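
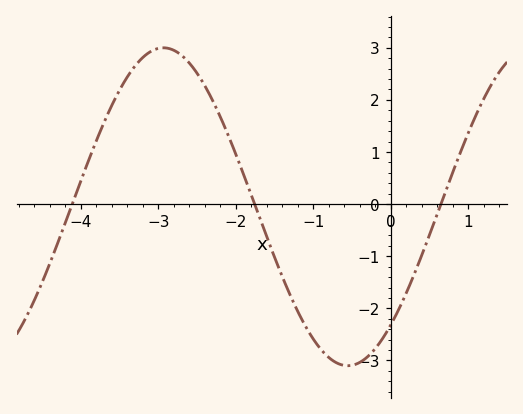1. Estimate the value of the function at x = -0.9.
-2.8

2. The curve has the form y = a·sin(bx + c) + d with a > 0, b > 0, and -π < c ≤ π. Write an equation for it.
y = 3.05sin(1.3x - 0.84) - 0.05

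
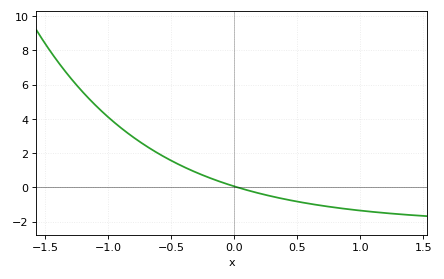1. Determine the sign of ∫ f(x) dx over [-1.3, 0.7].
positive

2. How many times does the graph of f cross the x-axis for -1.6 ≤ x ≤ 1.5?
1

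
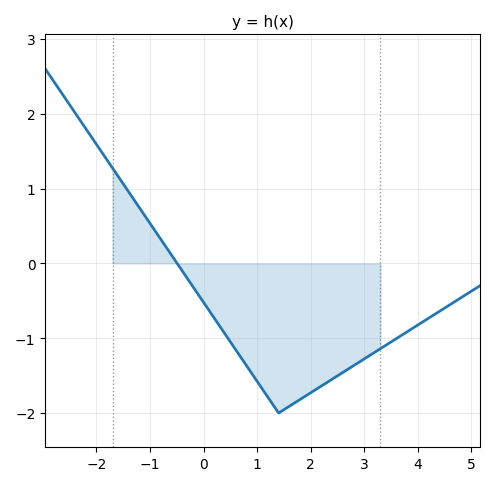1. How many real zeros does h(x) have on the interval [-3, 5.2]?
1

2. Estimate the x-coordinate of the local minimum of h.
1.4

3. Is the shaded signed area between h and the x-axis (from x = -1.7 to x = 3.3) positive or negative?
negative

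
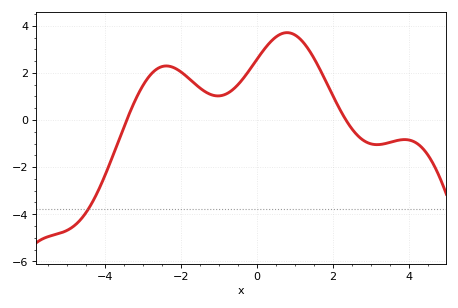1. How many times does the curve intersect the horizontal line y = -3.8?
1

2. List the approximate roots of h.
-3.44, 2.35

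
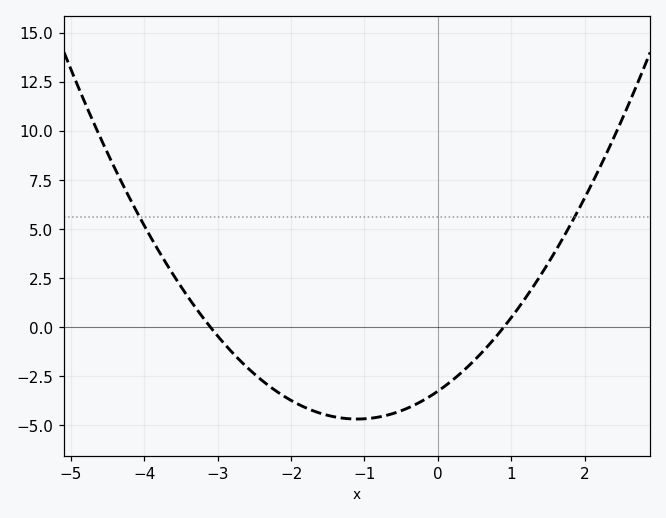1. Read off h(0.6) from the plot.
-1.5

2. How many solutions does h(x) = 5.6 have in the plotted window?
2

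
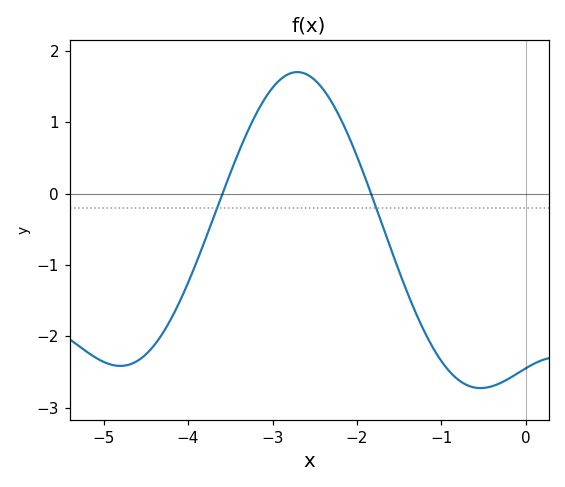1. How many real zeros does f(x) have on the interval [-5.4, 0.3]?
2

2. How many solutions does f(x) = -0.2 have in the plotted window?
2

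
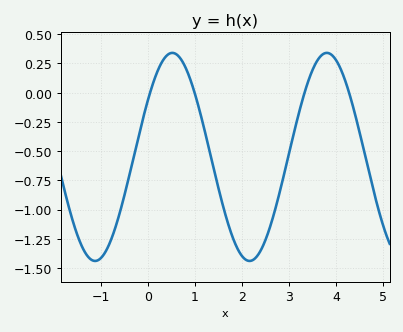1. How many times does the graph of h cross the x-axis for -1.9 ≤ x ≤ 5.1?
4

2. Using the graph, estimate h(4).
0.281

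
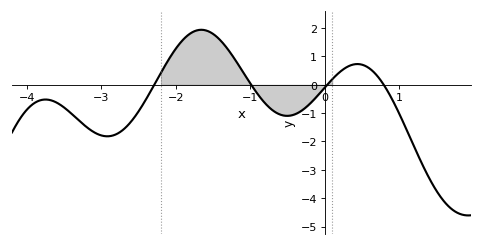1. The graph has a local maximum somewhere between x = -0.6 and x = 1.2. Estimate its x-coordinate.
0.437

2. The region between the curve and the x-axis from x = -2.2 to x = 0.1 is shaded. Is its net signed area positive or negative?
positive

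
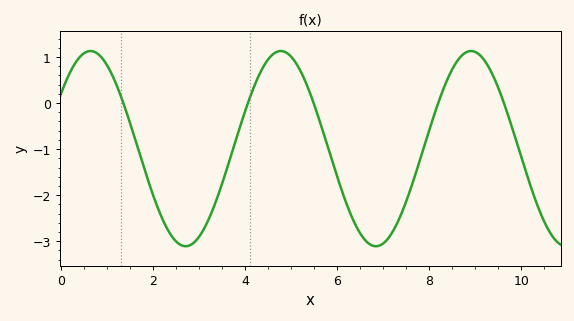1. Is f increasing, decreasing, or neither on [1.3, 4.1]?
neither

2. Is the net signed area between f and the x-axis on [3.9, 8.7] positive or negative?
negative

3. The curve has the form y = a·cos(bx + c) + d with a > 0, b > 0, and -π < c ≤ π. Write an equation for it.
y = 2.12cos(1.5x - 0.97) - 0.99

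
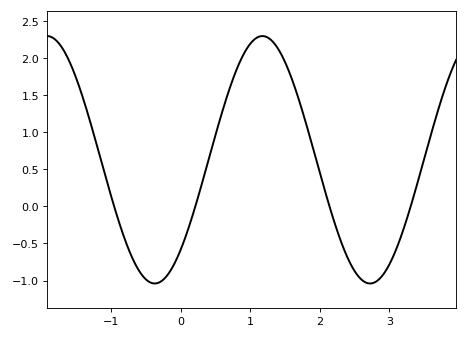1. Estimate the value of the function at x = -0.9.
-0.2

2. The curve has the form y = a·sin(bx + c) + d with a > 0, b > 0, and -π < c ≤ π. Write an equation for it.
y = 1.67sin(2x - 0.81) + 0.63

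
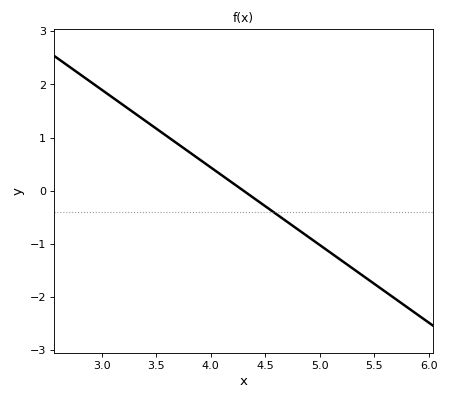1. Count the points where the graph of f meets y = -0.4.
1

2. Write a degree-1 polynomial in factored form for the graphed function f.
y = -1.46(x - 4.3)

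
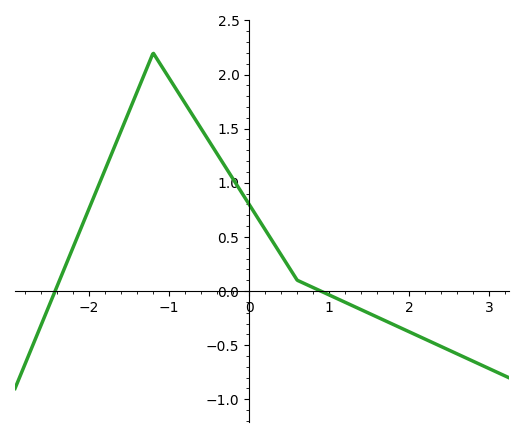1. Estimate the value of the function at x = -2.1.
0.6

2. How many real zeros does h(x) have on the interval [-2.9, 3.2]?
2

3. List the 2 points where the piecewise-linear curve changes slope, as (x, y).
(-1.2, 2.2); (0.6, 0.1)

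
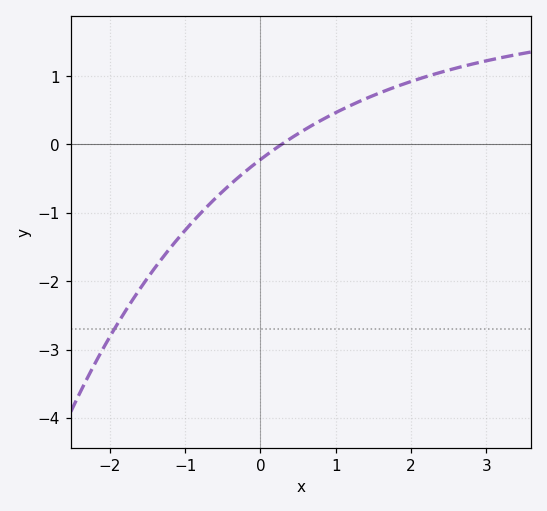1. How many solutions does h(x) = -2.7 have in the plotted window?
1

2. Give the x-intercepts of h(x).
0.3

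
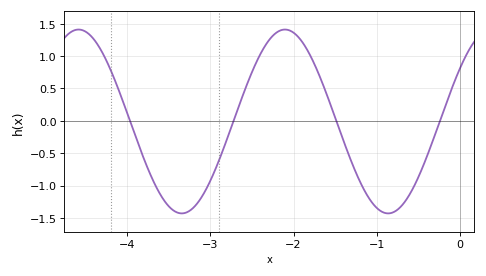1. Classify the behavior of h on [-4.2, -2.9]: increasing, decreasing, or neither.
neither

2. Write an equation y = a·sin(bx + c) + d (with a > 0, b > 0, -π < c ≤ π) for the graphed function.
y = 1.42sin(2.53x + 0.61) - 0.01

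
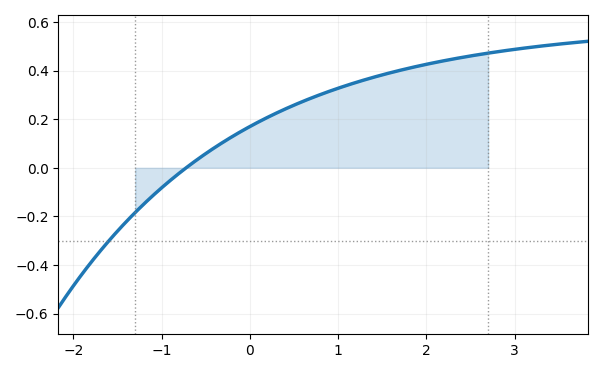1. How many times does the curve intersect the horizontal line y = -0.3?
1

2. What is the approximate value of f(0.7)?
0.28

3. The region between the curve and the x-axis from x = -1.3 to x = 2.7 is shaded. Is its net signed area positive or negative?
positive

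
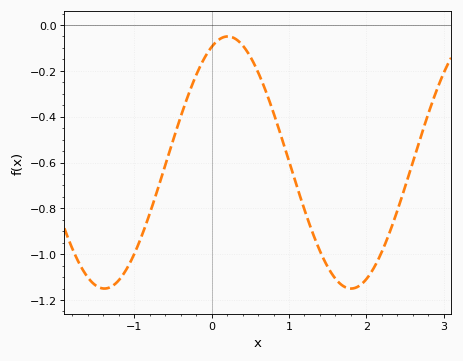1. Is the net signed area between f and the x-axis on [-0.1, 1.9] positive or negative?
negative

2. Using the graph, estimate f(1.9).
-1.14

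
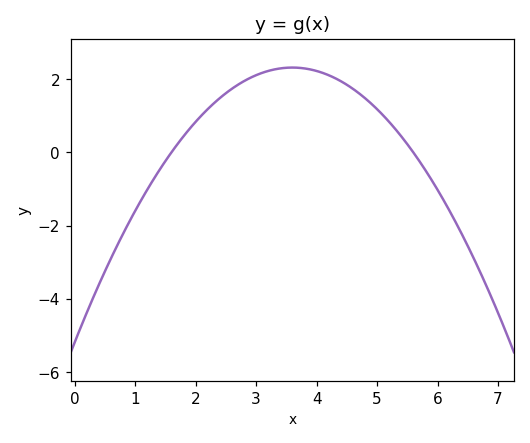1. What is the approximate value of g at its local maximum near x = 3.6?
2.4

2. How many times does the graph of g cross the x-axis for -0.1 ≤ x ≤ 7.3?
2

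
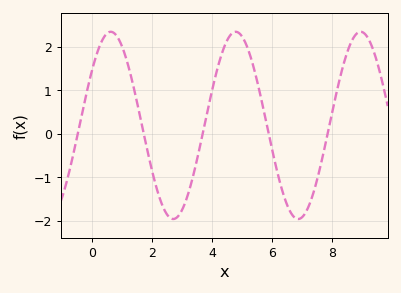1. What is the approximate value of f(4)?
1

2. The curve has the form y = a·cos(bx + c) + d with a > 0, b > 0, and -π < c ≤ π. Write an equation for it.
y = 2.15cos(1.5x - 0.94) + 0.19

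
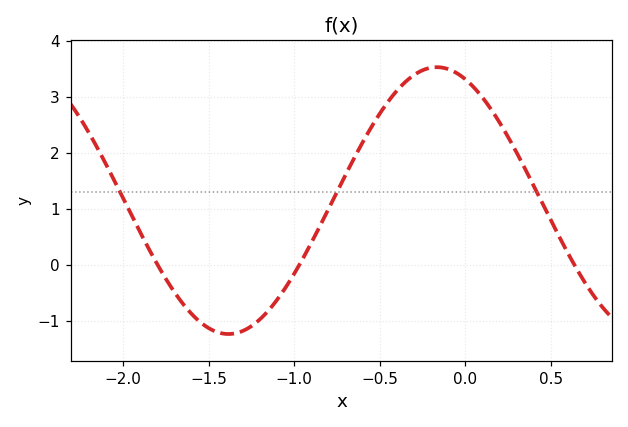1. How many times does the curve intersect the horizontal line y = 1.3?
3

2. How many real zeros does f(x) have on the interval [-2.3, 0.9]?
3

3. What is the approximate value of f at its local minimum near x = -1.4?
-1.23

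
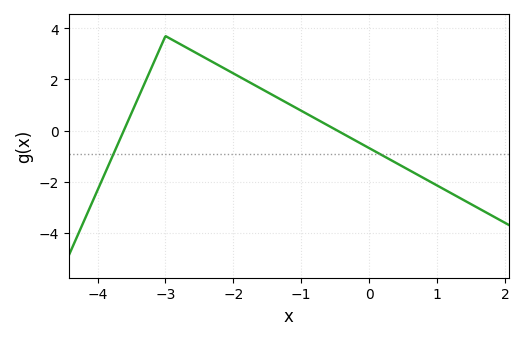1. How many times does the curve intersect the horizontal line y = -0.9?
2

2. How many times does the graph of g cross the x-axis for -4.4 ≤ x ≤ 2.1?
2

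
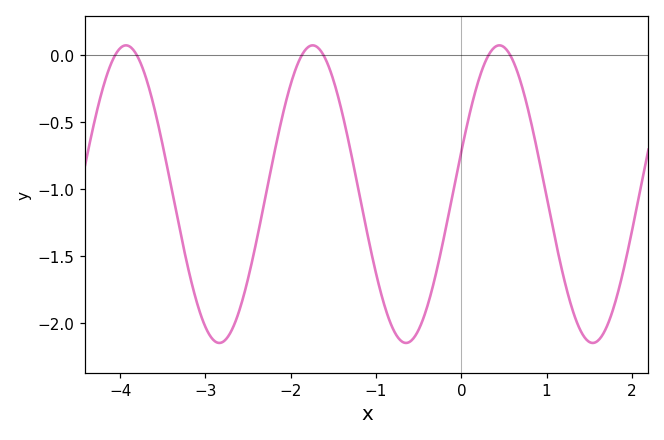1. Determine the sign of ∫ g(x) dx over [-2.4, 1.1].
negative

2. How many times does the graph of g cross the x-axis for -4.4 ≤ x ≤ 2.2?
6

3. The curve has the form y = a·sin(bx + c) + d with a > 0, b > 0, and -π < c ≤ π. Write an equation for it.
y = 1.11sin(2.87x + 0.29) - 1.04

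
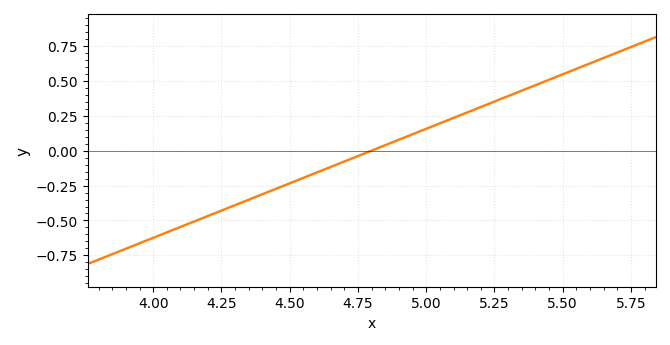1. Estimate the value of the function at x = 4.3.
-0.39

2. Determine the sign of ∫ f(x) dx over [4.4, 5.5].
positive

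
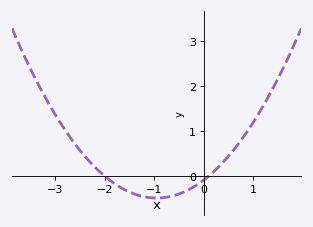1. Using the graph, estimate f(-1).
-0.5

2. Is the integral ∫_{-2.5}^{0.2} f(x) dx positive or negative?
negative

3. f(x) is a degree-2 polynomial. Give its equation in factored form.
y = 0.44(x + 2)(x - 0.1)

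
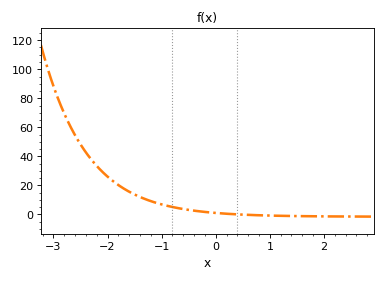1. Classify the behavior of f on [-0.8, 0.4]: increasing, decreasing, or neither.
decreasing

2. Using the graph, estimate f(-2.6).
54.5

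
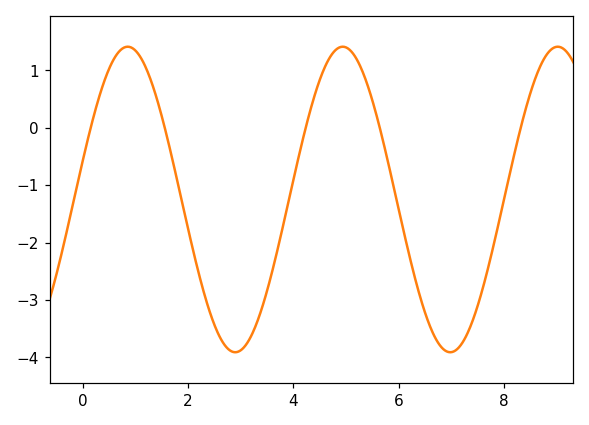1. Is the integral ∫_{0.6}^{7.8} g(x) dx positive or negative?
negative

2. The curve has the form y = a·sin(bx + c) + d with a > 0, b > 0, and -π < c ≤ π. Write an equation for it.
y = 2.66sin(1.5x + 0.25) - 1.25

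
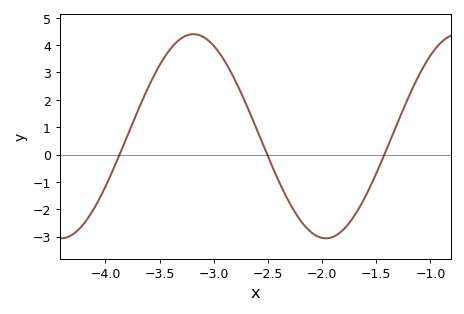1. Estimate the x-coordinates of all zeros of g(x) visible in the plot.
-3.87, -2.51, -1.42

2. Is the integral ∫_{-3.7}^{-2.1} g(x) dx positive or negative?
positive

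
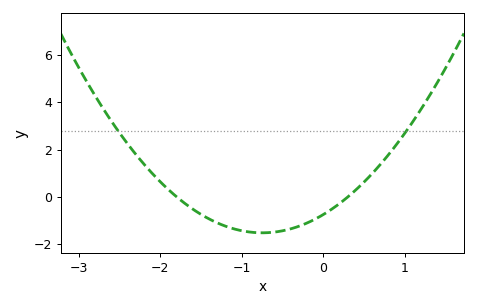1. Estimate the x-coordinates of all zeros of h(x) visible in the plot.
-1.8, 0.3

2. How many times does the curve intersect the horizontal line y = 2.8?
2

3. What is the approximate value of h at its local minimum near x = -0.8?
-1.52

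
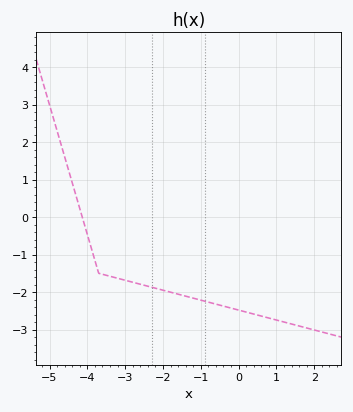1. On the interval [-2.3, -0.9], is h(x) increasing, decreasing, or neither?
decreasing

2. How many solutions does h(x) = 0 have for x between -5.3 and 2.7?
1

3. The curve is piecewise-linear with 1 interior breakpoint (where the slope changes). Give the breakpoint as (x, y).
(-3.7, -1.5)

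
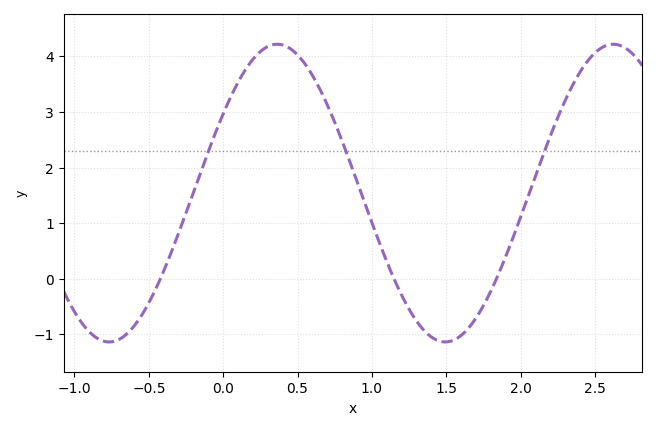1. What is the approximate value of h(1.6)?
-1.02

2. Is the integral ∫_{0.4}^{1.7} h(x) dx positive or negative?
positive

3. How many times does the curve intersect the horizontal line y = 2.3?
3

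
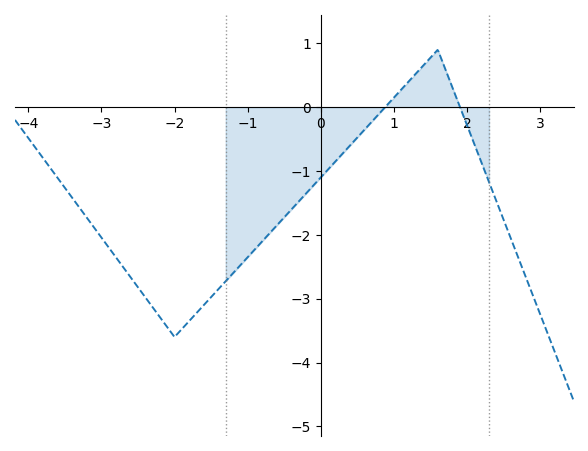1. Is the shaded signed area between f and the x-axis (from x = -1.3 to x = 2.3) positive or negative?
negative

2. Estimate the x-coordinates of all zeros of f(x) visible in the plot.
0.88, 1.9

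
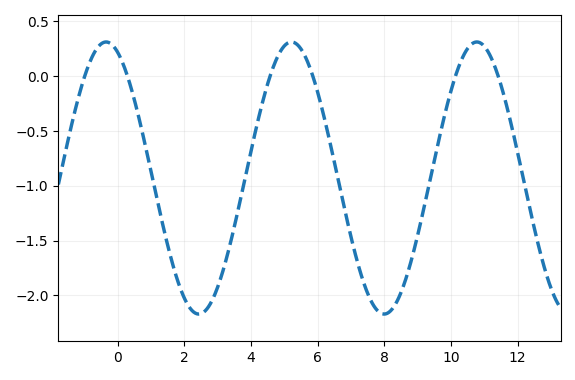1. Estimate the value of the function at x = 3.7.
-1.1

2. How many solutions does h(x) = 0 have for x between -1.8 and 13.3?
6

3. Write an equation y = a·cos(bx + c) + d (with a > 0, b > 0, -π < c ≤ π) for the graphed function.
y = 1.24cos(1.13x + 0.39) - 0.93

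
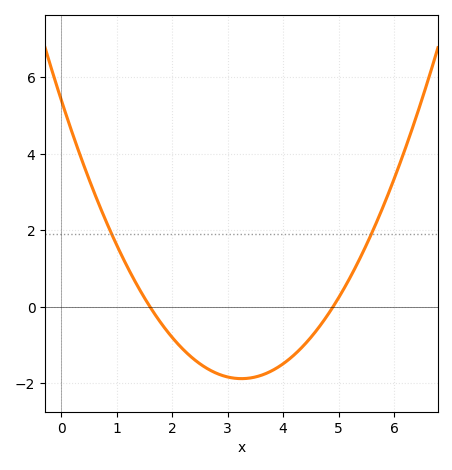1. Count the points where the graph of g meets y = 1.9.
2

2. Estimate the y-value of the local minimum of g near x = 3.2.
-1.8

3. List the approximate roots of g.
1.6, 4.9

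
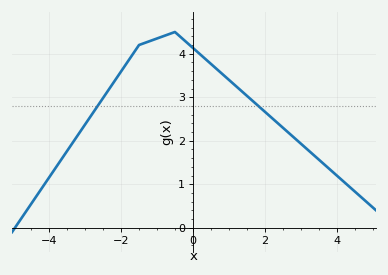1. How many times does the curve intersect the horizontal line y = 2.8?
2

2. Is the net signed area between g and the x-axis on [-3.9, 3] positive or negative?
positive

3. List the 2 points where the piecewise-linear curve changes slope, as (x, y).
(-1.5, 4.2); (-0.5, 4.5)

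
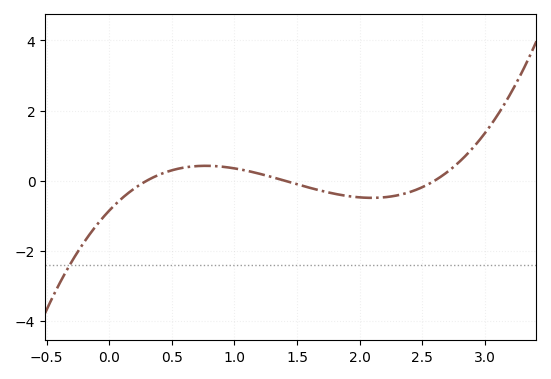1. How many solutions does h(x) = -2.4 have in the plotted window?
1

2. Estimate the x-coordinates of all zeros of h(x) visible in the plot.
0.3, 1.4, 2.6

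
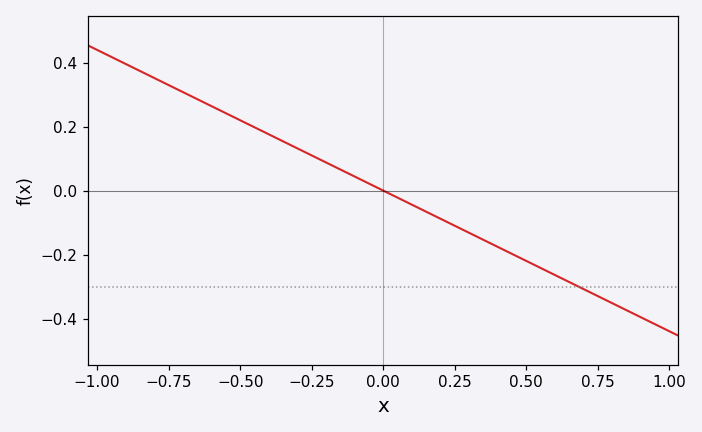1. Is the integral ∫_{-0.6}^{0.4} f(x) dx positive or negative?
positive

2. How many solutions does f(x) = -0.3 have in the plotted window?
1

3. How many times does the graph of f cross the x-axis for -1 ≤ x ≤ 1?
1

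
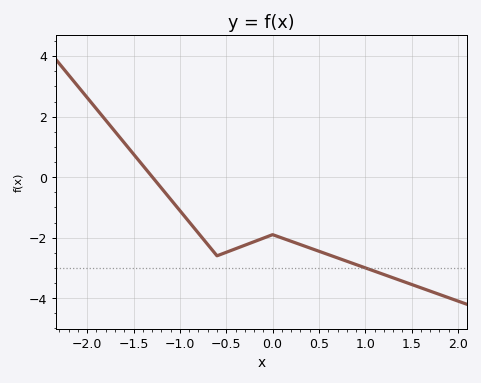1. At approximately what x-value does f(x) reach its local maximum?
0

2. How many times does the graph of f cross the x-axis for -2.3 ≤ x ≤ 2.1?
1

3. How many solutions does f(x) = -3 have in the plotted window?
1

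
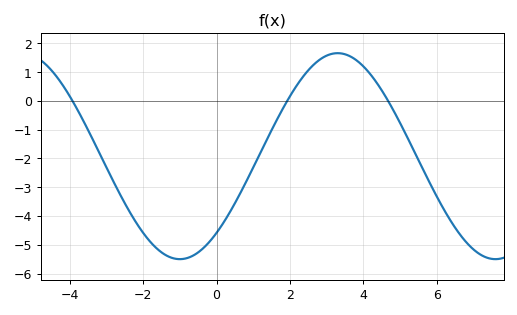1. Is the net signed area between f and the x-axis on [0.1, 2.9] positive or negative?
negative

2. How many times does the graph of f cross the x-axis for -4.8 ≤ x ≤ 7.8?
3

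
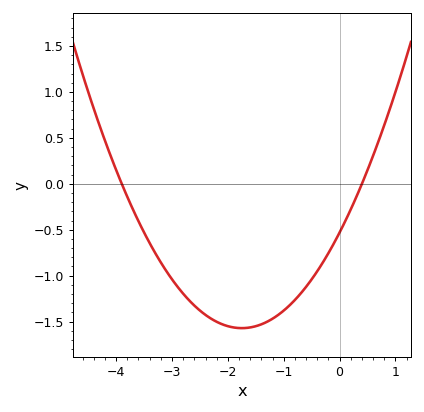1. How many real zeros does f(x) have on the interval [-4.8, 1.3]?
2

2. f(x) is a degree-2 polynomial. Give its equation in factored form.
y = 0.34(x + 3.9)(x - 0.4)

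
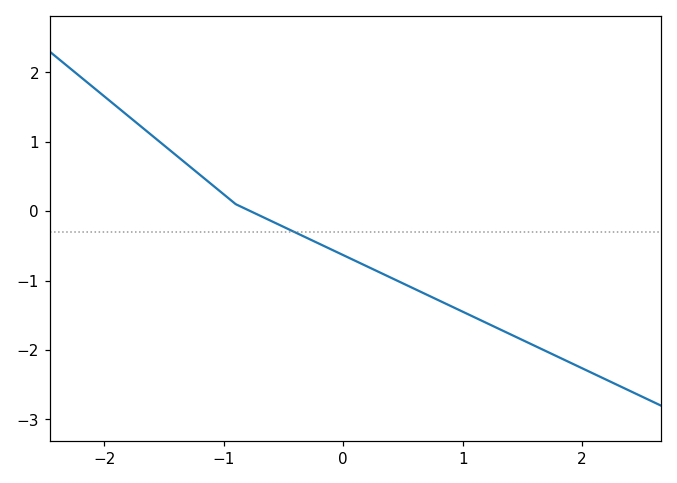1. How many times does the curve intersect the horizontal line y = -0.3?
1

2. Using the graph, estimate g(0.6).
-1.12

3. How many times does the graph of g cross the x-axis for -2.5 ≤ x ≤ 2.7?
1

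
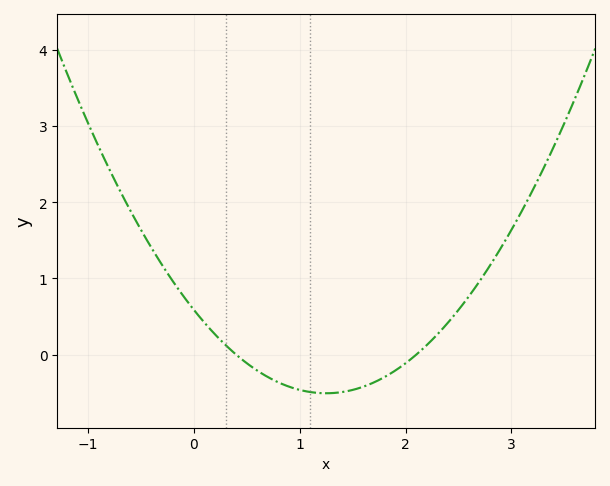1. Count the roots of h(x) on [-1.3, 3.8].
2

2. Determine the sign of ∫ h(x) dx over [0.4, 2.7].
negative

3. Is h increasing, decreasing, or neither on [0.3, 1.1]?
decreasing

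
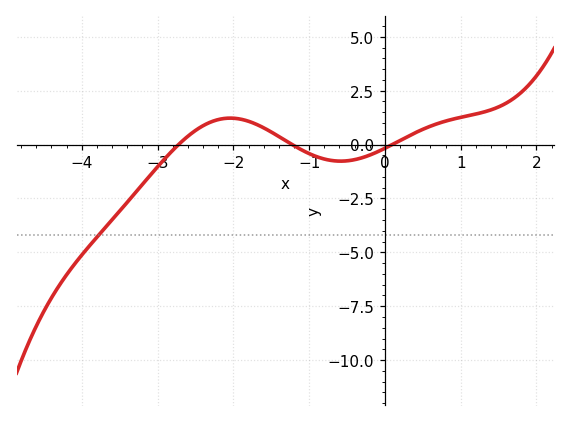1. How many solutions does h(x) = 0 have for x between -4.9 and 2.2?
3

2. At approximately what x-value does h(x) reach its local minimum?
-0.582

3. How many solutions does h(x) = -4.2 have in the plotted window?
1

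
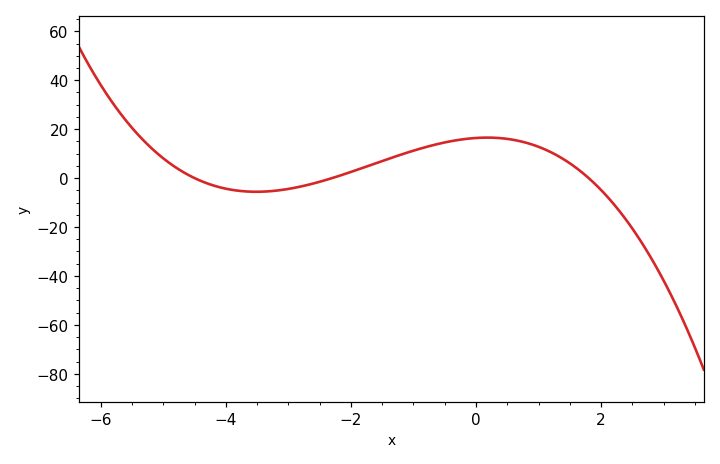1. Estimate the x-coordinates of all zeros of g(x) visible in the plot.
-4.4, -2.2, 1.8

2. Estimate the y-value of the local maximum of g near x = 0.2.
16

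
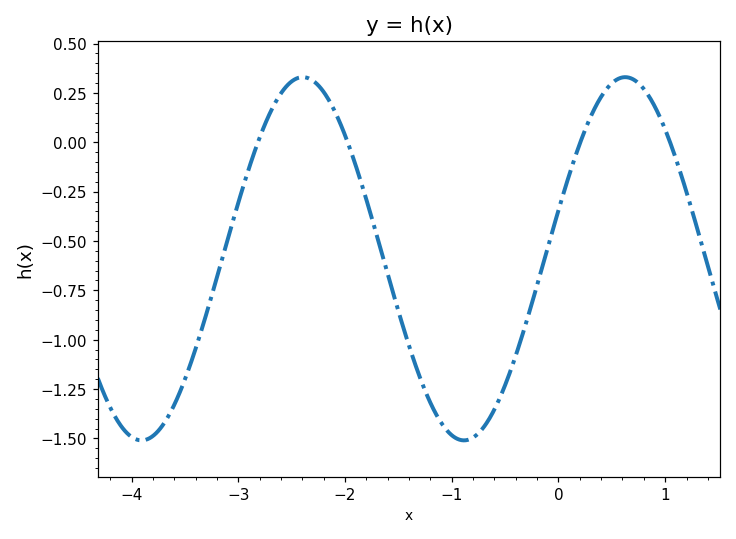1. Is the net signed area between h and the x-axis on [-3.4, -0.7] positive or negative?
negative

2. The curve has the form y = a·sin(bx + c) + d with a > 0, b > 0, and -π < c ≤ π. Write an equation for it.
y = 0.92sin(2.1x + 0.27) - 0.59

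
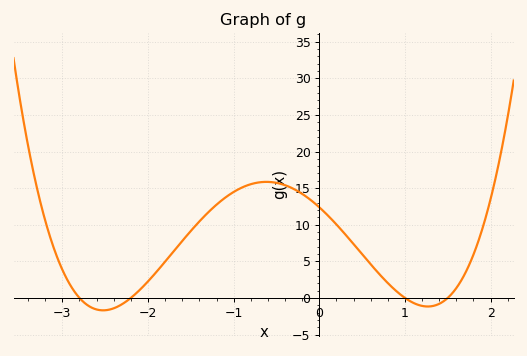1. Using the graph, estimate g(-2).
2.5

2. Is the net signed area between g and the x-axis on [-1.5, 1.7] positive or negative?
positive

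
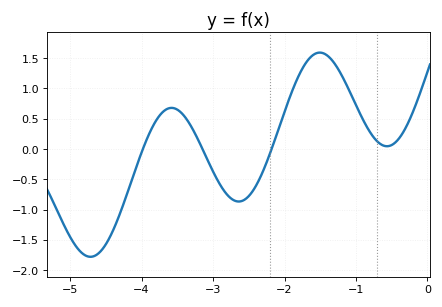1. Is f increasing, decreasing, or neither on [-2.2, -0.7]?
neither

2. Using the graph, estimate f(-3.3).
0.35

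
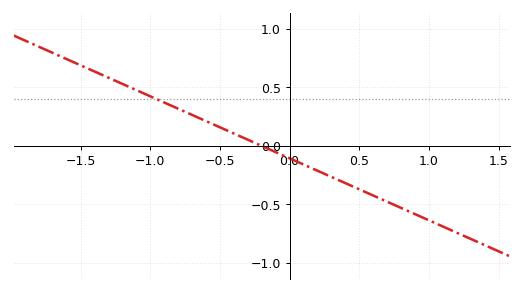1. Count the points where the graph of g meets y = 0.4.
1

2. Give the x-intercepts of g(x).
-0.2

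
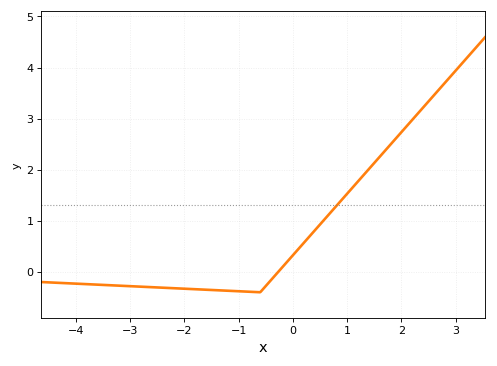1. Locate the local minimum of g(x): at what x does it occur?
-0.6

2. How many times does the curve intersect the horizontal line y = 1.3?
1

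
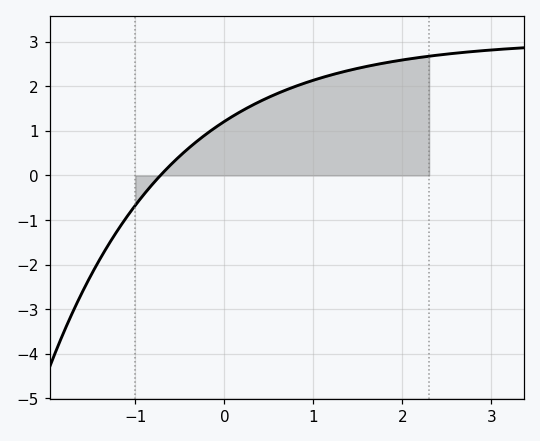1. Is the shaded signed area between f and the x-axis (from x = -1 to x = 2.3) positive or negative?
positive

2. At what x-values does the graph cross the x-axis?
-0.7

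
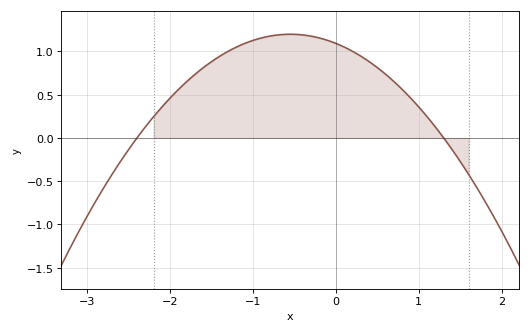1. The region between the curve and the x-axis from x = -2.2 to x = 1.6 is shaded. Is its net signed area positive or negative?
positive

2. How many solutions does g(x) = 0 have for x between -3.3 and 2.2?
2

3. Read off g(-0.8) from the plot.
1.18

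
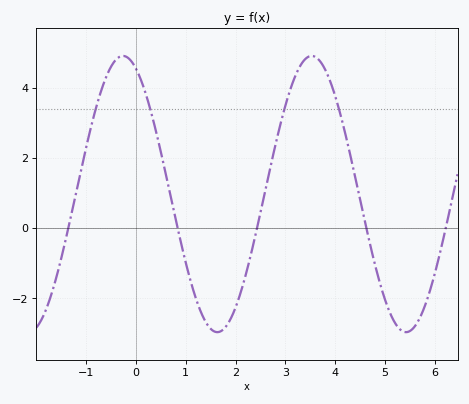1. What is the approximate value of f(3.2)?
4.4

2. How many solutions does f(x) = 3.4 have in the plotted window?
4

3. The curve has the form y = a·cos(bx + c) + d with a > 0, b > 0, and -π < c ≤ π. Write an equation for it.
y = 3.93cos(1.7x + 0.43) + 0.97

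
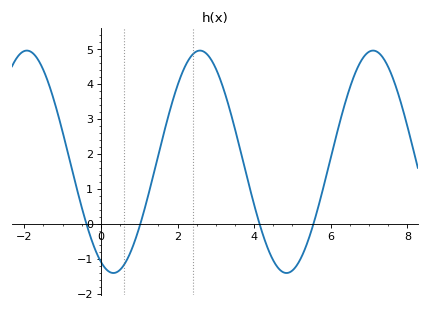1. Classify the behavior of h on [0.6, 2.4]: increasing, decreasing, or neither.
increasing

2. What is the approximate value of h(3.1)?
4.2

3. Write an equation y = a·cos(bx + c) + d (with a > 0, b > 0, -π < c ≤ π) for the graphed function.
y = 3.18cos(1.4x + 2.7) + 1.78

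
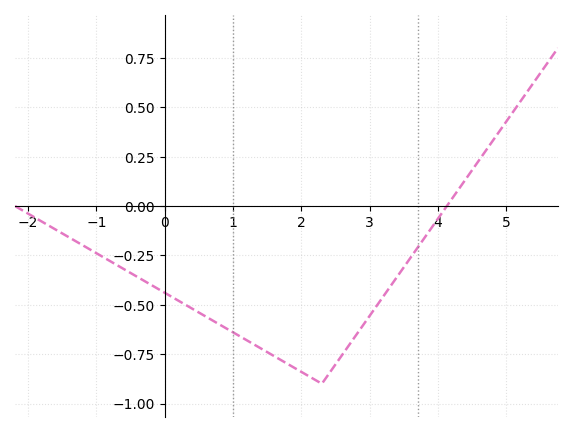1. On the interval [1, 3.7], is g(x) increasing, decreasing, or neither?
neither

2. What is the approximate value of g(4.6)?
0.232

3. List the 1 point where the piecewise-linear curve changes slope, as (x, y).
(2.3, -0.9)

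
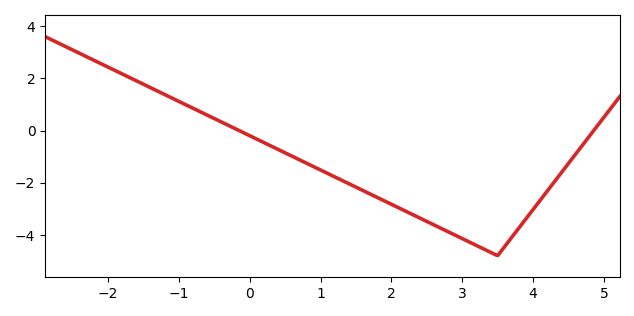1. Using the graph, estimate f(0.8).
-1.25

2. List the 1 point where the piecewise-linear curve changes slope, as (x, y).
(3.5, -4.8)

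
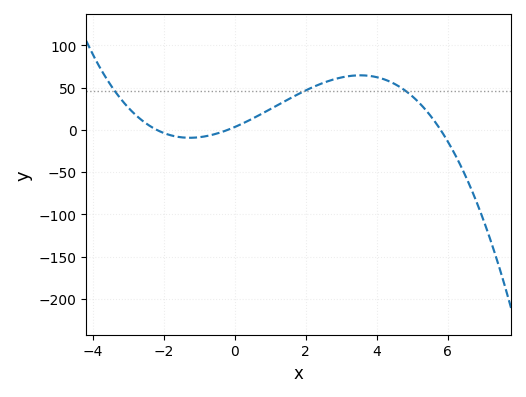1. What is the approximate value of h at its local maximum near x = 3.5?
64.5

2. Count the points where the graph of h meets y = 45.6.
3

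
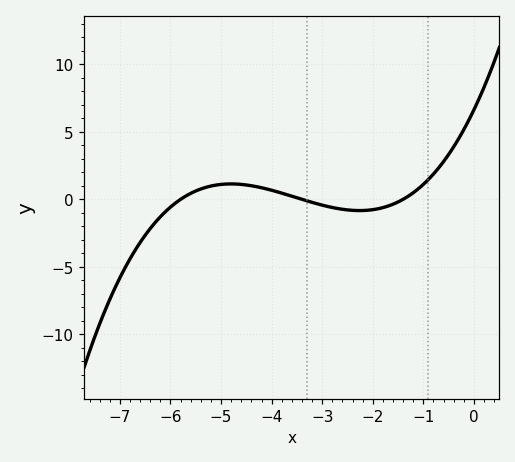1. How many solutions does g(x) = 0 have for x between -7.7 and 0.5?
3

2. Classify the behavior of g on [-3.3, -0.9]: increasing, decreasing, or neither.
neither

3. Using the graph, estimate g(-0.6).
2.8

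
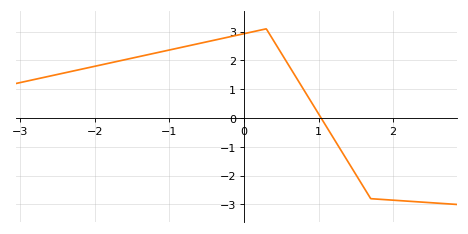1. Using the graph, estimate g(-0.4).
2.7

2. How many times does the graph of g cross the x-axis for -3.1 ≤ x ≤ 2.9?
1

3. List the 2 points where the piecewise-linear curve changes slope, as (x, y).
(0.3, 3.1); (1.7, -2.8)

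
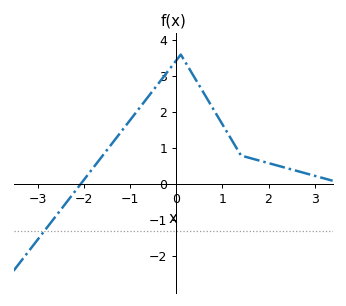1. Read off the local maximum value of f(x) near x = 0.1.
3.6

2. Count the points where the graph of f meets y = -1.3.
1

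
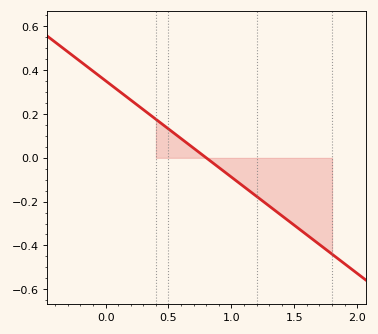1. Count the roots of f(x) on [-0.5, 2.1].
1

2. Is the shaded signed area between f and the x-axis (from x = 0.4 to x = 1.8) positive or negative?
negative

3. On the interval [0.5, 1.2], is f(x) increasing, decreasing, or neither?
decreasing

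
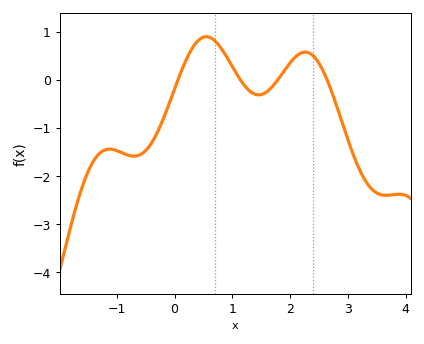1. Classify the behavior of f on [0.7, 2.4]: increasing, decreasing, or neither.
neither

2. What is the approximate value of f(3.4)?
-2.2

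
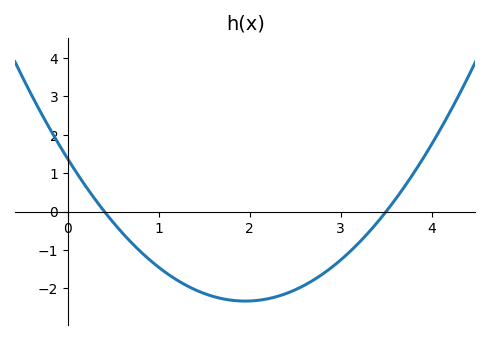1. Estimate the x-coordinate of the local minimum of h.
1.9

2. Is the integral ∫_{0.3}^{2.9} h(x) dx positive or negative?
negative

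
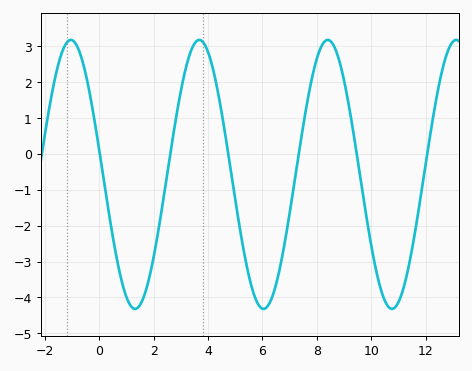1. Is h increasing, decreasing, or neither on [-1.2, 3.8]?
neither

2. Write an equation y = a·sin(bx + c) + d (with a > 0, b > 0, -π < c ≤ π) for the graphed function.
y = 3.75sin(1.33x + 2.96) - 0.57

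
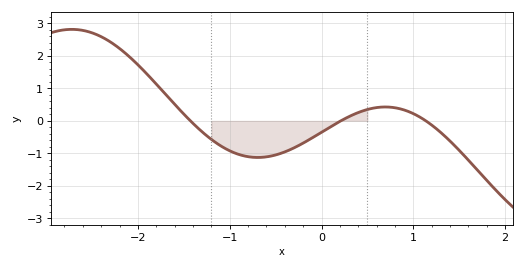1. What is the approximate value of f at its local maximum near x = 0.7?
0.4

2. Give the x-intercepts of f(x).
-1.4, 0.2, 1.1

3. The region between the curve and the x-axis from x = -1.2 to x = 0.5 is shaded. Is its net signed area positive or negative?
negative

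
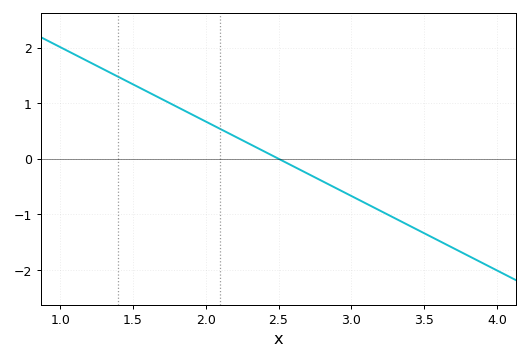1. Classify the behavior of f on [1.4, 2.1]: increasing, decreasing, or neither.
decreasing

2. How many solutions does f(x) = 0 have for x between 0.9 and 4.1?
1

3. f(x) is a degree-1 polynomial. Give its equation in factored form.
y = -1.34(x - 2.5)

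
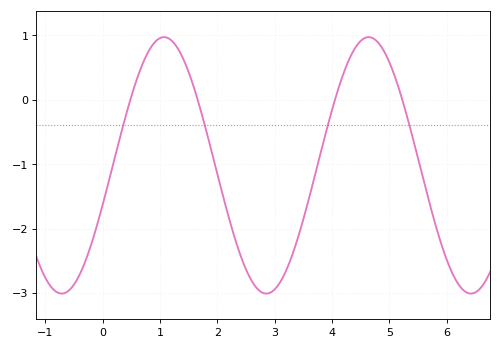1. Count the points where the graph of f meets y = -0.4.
4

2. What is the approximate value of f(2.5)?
-2.6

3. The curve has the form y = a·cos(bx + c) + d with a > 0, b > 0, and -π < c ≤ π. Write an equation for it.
y = 1.99cos(1.8x - 1.9) - 1.02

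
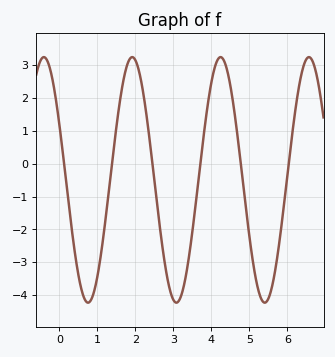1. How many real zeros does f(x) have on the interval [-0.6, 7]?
6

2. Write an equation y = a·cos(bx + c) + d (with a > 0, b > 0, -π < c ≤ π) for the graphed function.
y = 3.74cos(2.7x + 1.11) - 0.49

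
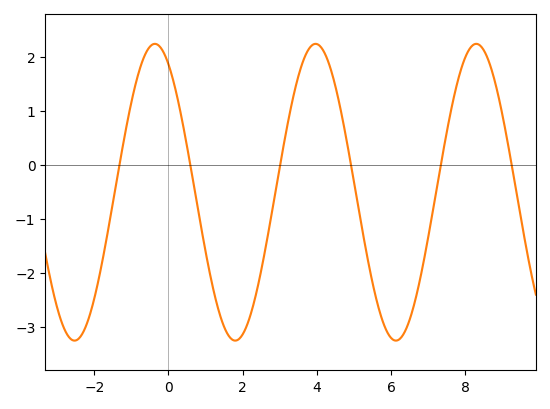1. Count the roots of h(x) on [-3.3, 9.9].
6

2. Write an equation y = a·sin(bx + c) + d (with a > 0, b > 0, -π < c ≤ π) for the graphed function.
y = 2.75sin(1.45x + 2.1) - 0.51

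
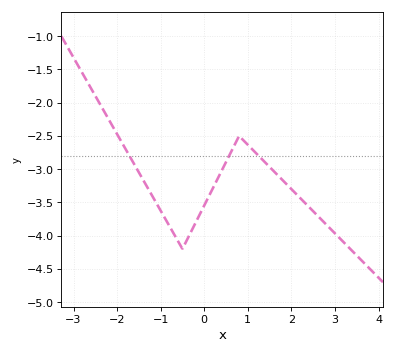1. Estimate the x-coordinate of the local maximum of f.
0.8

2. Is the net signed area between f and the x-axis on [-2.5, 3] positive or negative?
negative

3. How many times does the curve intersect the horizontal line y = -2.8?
3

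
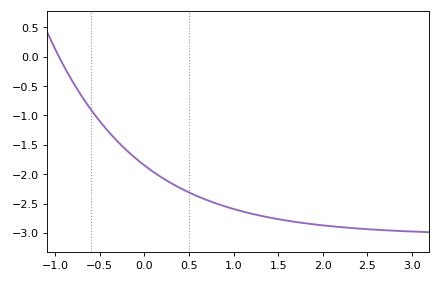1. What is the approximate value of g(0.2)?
-2.06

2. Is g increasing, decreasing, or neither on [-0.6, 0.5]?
decreasing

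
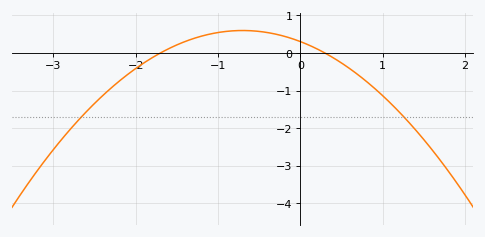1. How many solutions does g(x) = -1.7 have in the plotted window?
2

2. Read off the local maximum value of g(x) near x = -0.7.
0.6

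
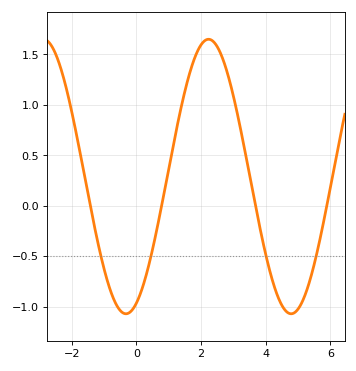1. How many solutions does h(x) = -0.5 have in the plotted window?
4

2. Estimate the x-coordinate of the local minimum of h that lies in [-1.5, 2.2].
-0.4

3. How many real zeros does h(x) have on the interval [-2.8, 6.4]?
4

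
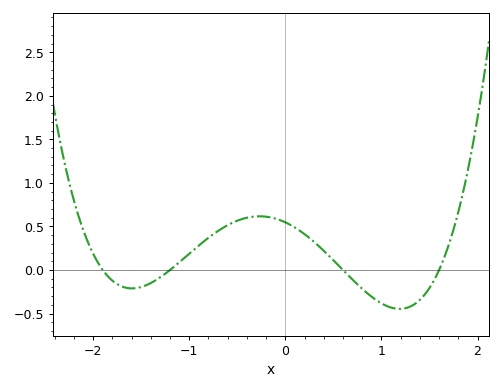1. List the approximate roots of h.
-1.9, -1.2, 0.6, 1.6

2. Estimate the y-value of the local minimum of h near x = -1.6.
-0.211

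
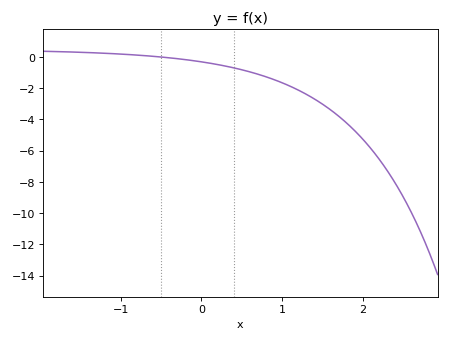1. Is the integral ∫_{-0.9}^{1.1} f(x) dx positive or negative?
negative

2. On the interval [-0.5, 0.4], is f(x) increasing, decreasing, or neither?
decreasing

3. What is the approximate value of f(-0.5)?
-0.002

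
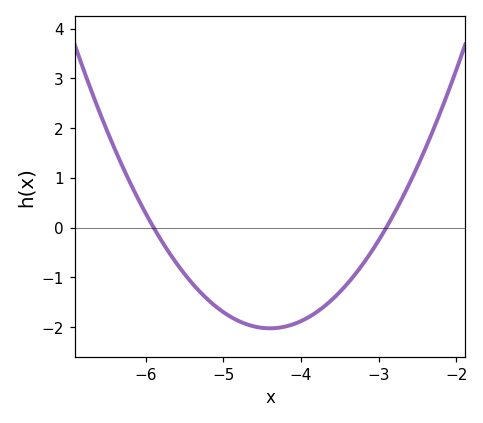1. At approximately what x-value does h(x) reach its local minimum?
-4.4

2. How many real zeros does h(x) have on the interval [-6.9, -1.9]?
2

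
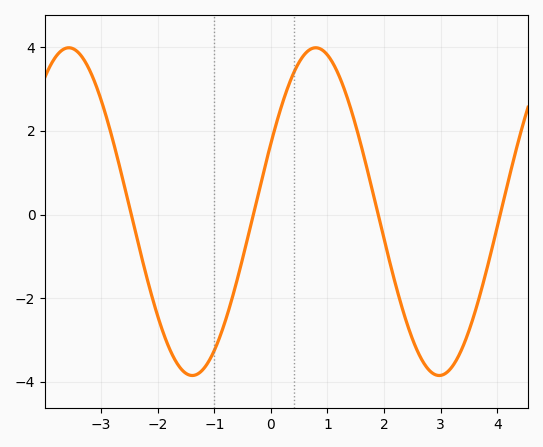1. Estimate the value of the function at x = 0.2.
2.6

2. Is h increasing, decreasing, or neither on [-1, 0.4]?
increasing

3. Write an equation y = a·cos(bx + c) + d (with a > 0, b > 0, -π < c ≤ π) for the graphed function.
y = 3.92cos(1.4x - 1.1) + 0.07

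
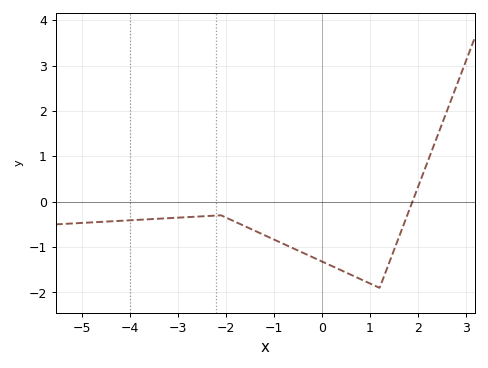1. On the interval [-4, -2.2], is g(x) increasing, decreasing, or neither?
increasing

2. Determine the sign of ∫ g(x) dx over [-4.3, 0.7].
negative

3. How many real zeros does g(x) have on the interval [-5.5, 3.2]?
1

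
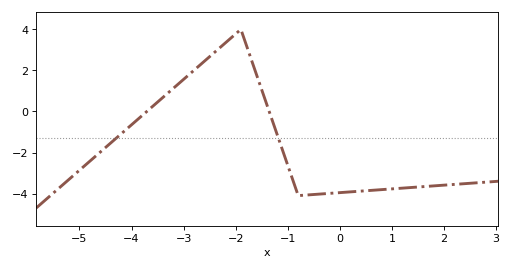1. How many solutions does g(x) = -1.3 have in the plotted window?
2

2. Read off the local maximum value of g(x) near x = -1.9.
4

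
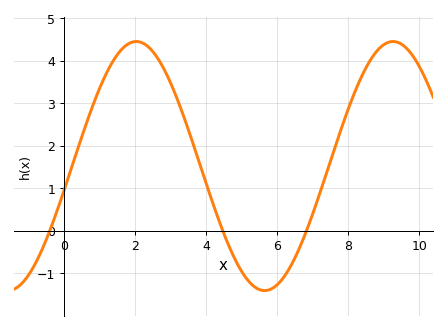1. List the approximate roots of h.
-0.4, 4.4, 6.8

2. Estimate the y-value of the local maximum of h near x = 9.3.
4.4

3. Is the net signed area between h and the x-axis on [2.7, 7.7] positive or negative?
positive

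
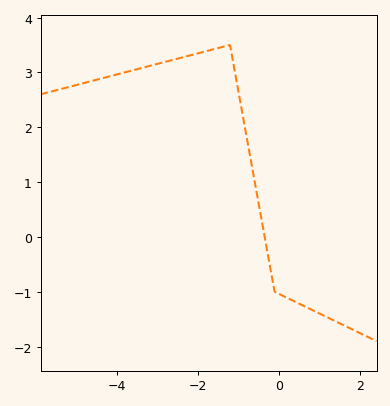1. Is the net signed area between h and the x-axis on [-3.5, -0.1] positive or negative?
positive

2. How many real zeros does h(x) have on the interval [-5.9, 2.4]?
1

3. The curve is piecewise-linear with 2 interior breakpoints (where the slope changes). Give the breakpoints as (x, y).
(-1.2, 3.5); (-0.1, -1)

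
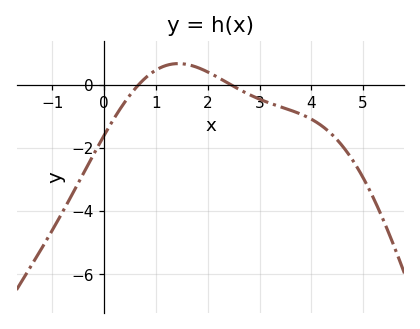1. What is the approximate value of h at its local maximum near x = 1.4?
0.665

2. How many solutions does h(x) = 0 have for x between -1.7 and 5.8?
2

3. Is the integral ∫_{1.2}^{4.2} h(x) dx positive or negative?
negative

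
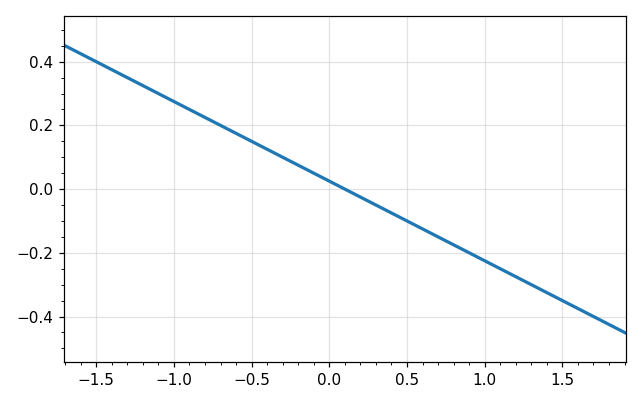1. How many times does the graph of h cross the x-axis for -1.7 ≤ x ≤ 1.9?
1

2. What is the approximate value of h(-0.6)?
0.175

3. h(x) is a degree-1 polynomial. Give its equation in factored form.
y = -0.25(x - 0.1)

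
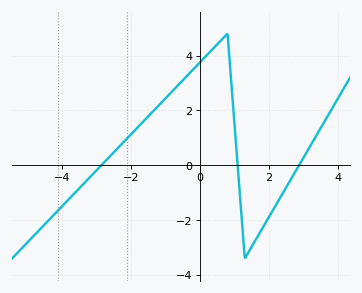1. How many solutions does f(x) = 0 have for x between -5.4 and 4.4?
3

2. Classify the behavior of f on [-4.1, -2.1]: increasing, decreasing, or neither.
increasing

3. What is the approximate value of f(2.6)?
-0.589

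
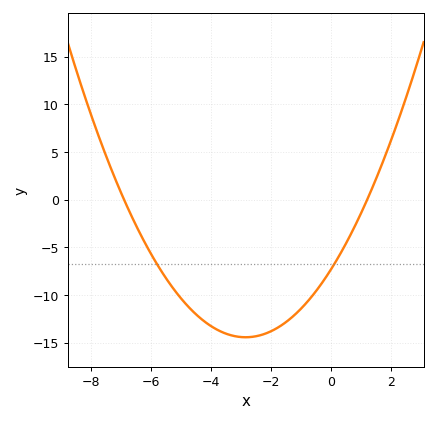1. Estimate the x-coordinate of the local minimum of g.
-2.8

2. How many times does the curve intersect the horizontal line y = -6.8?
2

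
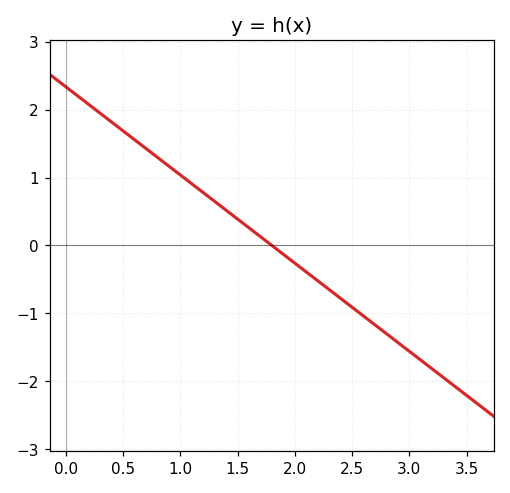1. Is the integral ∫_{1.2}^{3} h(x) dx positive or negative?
negative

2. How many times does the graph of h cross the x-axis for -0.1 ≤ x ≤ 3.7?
1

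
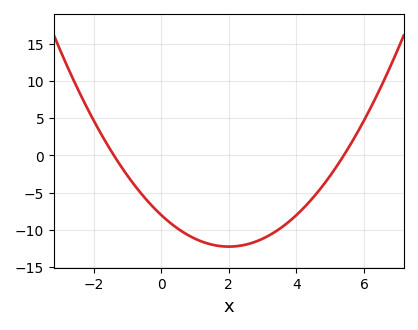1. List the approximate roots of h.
-1.4, 5.4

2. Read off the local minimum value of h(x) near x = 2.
-12.5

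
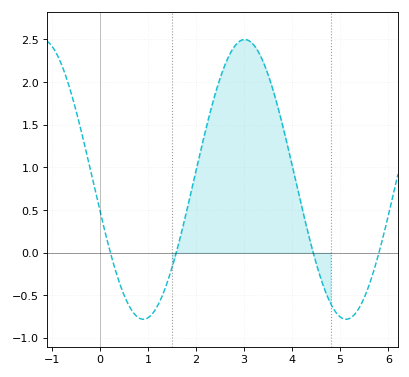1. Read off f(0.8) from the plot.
-0.75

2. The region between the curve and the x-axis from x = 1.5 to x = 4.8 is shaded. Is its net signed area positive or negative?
positive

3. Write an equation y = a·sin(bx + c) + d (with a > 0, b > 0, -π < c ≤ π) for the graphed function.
y = 1.64sin(1.5x - 2.9) + 0.86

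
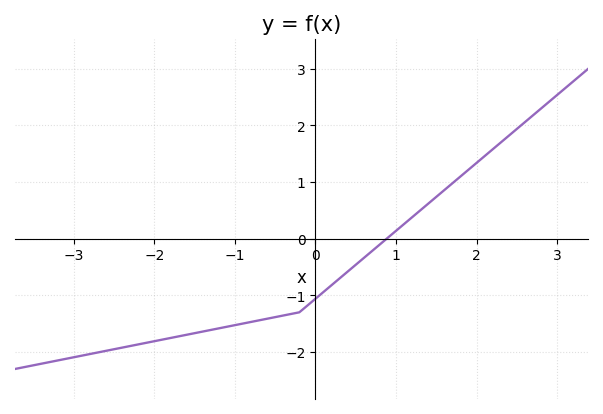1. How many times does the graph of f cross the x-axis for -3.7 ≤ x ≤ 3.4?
1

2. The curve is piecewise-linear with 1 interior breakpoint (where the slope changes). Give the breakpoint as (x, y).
(-0.2, -1.3)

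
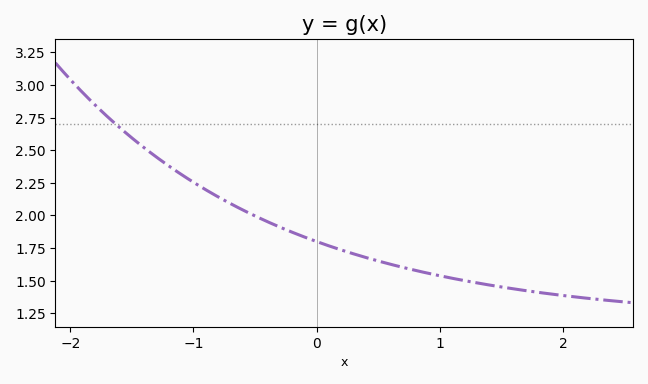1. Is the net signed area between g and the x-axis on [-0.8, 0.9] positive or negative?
positive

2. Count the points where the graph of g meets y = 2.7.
1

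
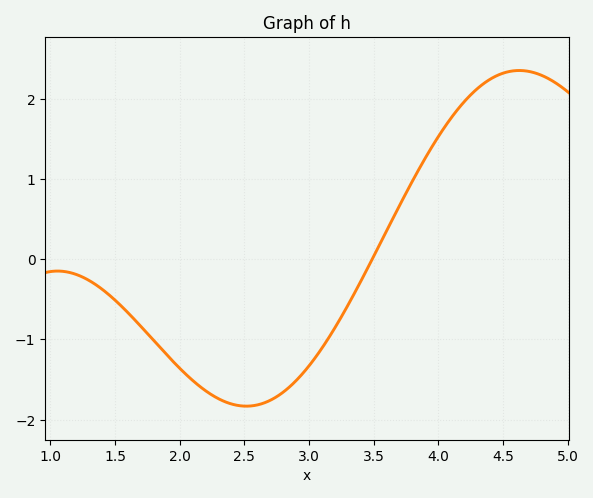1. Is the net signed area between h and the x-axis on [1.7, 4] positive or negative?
negative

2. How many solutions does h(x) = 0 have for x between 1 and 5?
1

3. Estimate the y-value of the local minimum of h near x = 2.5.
-1.8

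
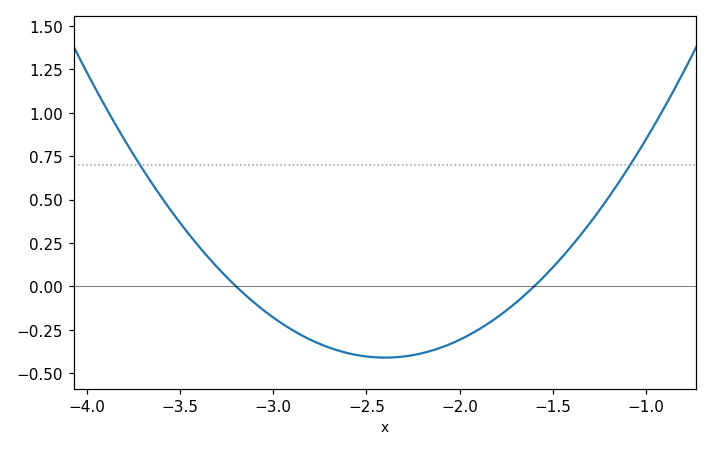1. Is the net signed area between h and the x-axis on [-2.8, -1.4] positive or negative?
negative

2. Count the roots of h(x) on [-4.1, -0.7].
2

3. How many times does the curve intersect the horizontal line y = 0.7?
2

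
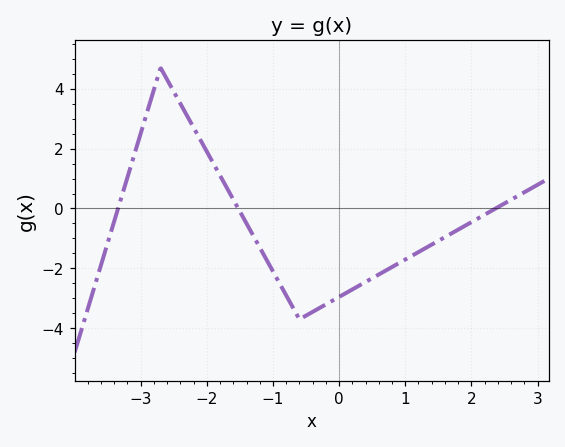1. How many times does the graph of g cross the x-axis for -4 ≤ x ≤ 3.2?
3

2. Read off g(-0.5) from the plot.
-3.58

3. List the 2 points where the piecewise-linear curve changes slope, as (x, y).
(-2.7, 4.7); (-0.6, -3.7)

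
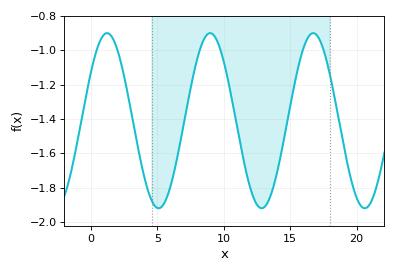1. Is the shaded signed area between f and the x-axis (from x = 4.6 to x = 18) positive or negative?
negative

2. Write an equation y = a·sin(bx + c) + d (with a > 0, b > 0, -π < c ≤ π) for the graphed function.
y = 0.51sin(0.81x + 0.58) - 1.41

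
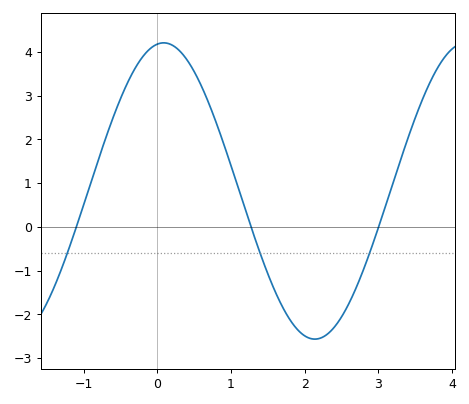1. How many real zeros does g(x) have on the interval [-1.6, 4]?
3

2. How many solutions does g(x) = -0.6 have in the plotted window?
3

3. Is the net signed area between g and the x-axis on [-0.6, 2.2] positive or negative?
positive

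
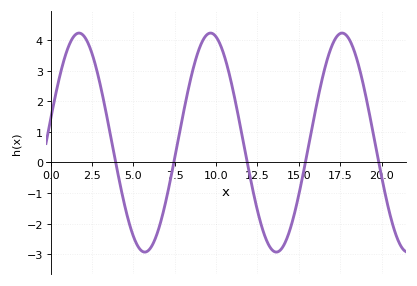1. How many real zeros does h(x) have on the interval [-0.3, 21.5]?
5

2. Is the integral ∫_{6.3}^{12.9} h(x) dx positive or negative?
positive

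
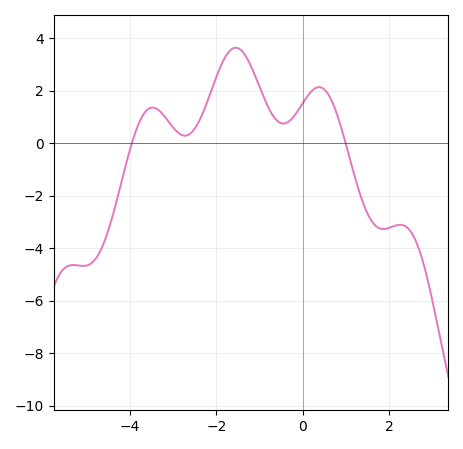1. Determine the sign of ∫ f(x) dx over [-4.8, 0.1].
positive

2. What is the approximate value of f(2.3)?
-3.2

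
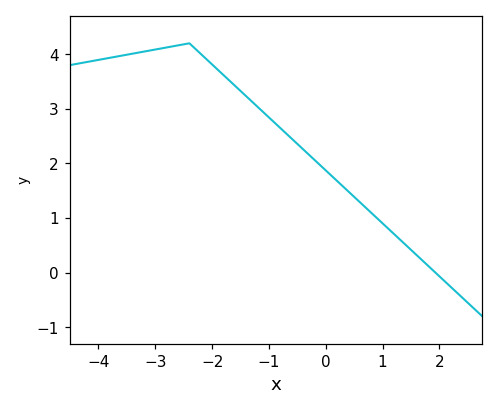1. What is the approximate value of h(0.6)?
1.29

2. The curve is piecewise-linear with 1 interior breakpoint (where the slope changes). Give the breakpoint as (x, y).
(-2.4, 4.2)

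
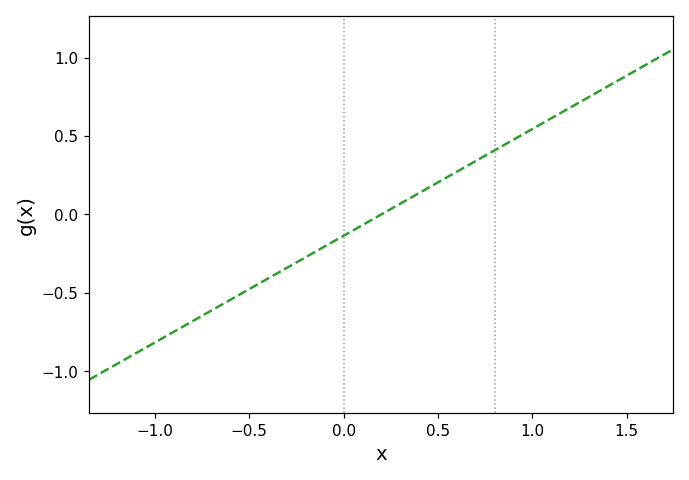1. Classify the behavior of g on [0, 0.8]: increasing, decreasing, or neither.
increasing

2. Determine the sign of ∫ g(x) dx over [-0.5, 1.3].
positive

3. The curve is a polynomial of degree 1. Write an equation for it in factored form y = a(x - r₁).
y = 0.68(x - 0.2)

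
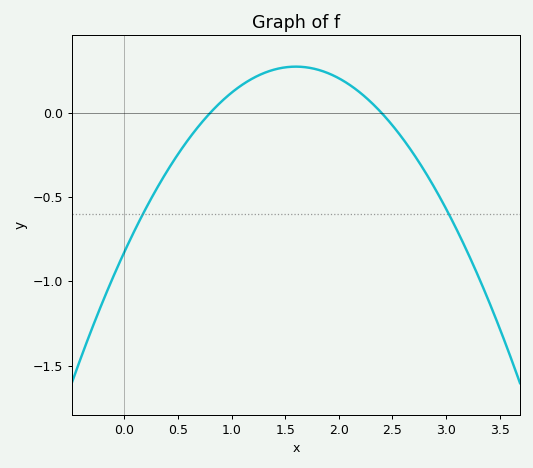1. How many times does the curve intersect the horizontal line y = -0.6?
2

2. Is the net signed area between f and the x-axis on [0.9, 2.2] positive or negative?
positive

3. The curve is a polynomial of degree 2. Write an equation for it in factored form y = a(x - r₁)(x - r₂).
y = -0.43(x - 0.8)(x - 2.4)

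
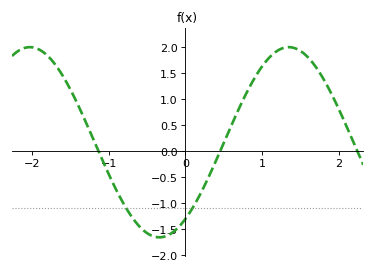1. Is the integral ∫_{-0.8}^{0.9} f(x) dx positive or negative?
negative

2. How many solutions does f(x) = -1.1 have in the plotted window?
2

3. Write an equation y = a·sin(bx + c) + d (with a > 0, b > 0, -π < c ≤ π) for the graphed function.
y = 1.83sin(1.86x - 0.942) + 0.17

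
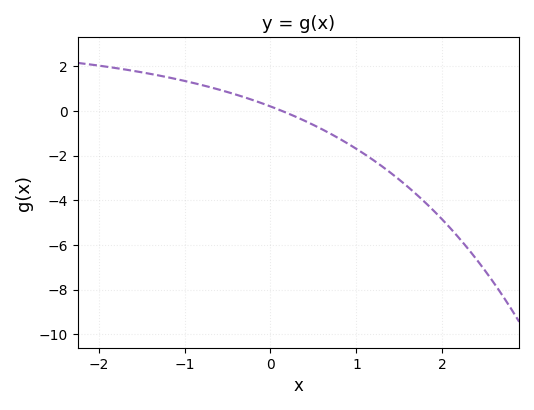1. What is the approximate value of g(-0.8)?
1.16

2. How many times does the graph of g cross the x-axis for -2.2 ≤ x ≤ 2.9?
1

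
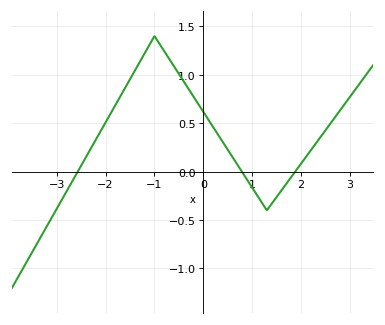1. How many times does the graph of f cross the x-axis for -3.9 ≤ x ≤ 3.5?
3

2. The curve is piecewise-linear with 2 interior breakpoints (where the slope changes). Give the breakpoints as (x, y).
(-1, 1.4); (1.3, -0.4)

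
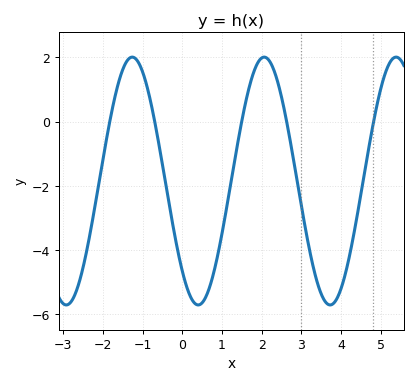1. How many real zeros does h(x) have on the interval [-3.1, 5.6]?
5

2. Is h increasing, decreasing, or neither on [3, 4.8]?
neither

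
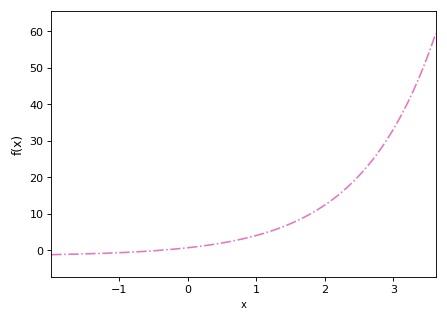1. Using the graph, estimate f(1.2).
5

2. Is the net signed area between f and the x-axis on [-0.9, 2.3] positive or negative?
positive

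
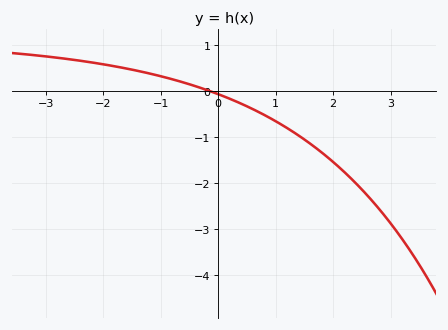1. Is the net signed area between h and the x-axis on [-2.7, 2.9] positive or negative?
negative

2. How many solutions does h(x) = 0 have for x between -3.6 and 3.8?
1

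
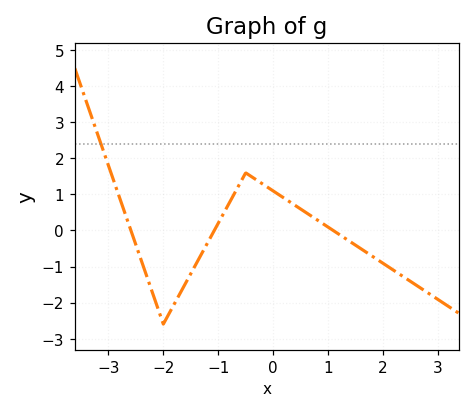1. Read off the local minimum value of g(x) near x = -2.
-2.6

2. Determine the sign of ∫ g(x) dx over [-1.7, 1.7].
positive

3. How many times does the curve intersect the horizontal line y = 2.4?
1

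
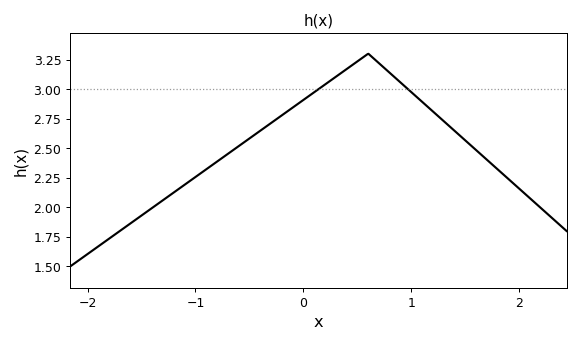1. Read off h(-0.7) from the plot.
2.45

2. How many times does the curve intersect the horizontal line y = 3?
2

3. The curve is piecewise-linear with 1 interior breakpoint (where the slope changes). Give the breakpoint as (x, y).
(0.6, 3.3)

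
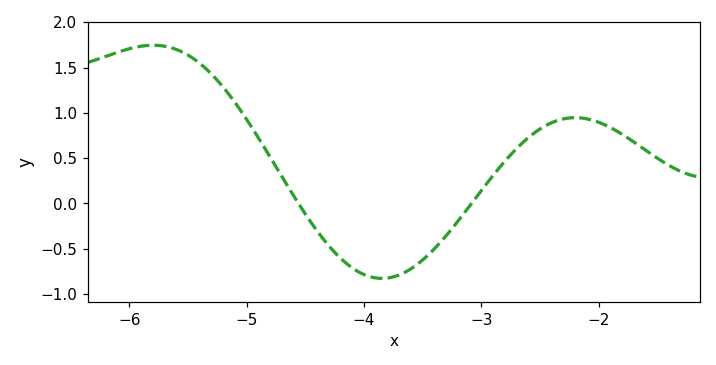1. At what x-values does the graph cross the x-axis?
-4.56, -3.08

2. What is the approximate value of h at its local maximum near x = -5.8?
1.75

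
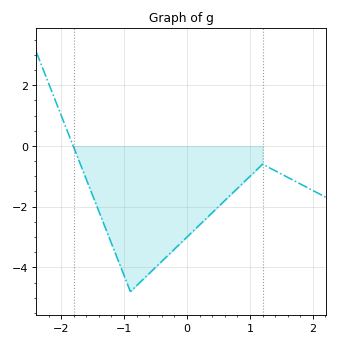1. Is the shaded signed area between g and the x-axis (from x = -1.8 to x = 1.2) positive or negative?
negative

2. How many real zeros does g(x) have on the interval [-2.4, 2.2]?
1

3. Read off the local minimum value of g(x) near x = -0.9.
-4.8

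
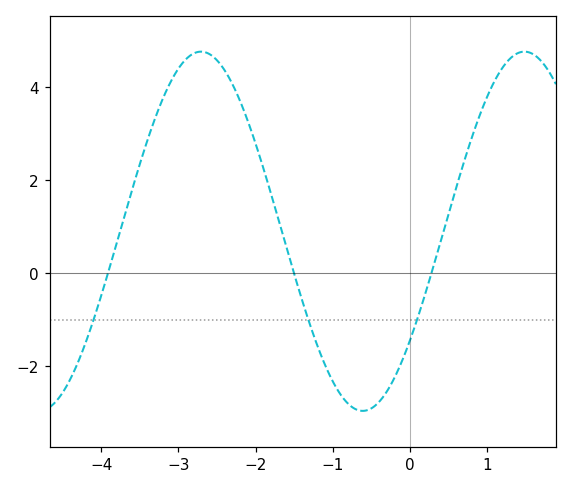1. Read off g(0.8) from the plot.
3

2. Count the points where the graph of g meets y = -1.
3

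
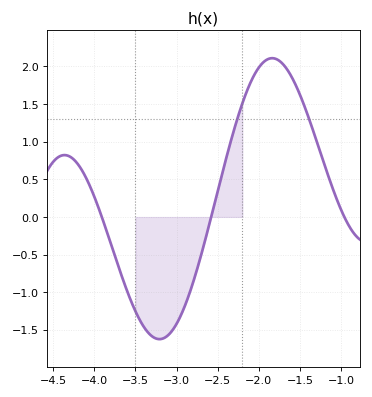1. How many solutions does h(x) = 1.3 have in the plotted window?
2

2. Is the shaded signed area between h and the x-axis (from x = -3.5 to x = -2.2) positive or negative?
negative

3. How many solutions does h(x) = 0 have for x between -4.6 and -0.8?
3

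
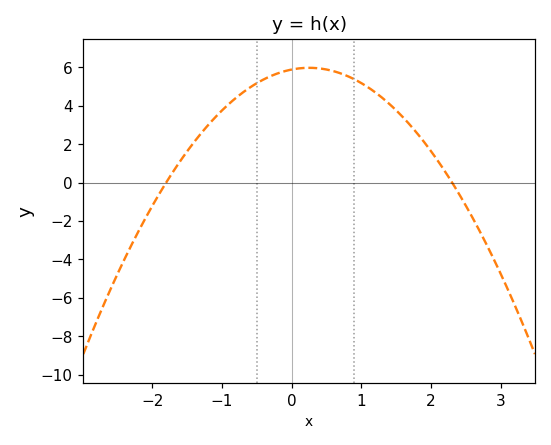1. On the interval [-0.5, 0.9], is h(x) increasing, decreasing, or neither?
neither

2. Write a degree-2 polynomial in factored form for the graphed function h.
y = -1.42(x + 1.8)(x - 2.3)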